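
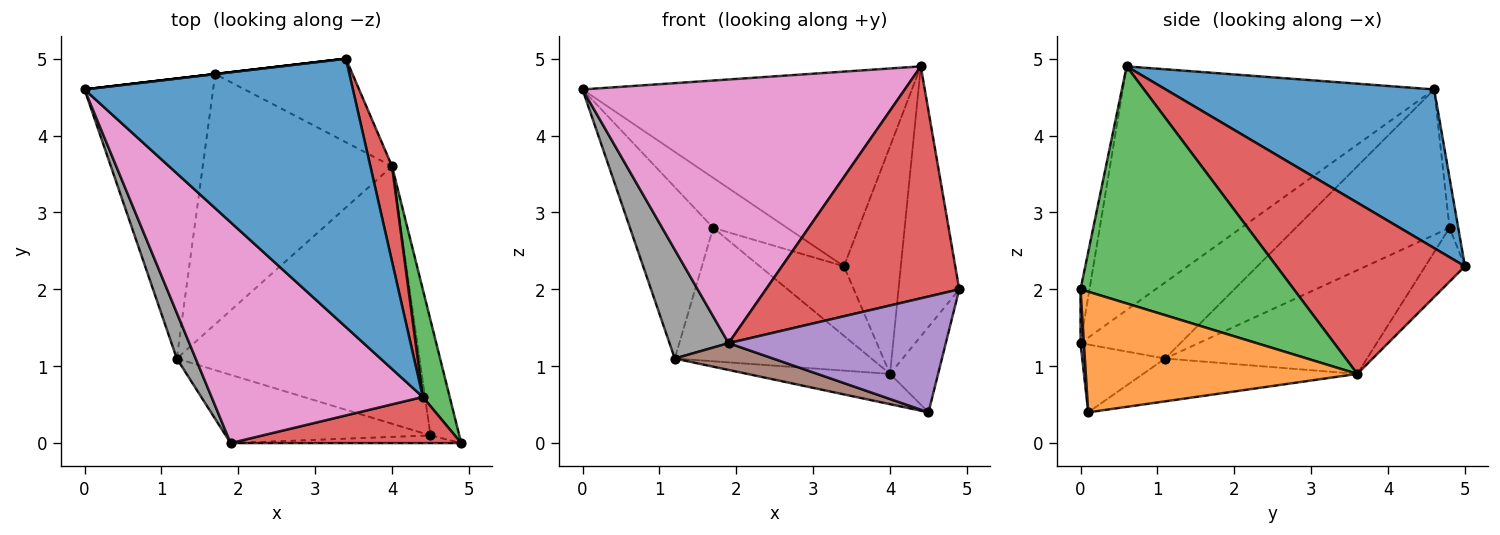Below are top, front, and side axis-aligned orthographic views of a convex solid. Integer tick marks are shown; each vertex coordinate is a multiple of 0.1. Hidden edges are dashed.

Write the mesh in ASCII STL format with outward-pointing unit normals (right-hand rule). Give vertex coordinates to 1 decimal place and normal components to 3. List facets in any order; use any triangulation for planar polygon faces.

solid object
 facet normal 0.432 0.530 0.730
  outer loop
   vertex 4.4 0.6 4.9
   vertex 3.4 5.0 2.3
   vertex 0.0 4.6 4.6
  endloop
 endfacet
 facet normal -0.117 0.993 0.000
  outer loop
   vertex 1.7 4.8 2.8
   vertex 0.0 4.6 4.6
   vertex 3.4 5.0 2.3
  endloop
 endfacet
 facet normal -0.694 0.376 -0.614
  outer loop
   vertex 1.7 4.8 2.8
   vertex 1.2 1.1 1.1
   vertex 0.0 4.6 4.6
  endloop
 endfacet
 facet normal -0.045 -0.980 0.195
  outer loop
   vertex 1.9 0.0 1.3
   vertex 4.9 0.0 2.0
   vertex 4.4 0.6 4.9
  endloop
 endfacet
 facet normal 0.015 -0.998 -0.066
  outer loop
   vertex 1.9 0.0 1.3
   vertex 4.5 0.1 0.4
   vertex 4.9 0.0 2.0
  endloop
 endfacet
 facet normal -0.295 -0.349 -0.890
  outer loop
   vertex 1.9 0.0 1.3
   vertex 1.2 1.1 1.1
   vertex 4.5 0.1 0.4
  endloop
 endfacet
 facet normal -0.595 -0.616 0.516
  outer loop
   vertex 1.9 0.0 1.3
   vertex 4.4 0.6 4.9
   vertex 0.0 4.6 4.6
  endloop
 endfacet
 facet normal -0.842 -0.498 0.209
  outer loop
   vertex 1.9 0.0 1.3
   vertex 0.0 4.6 4.6
   vertex 1.2 1.1 1.1
  endloop
 endfacet
 facet normal -0.173 0.115 -0.978
  outer loop
   vertex 4.0 3.6 0.9
   vertex 4.5 0.1 0.4
   vertex 1.2 1.1 1.1
  endloop
 endfacet
 facet normal -0.289 0.612 -0.736
  outer loop
   vertex 4.0 3.6 0.9
   vertex 1.7 4.8 2.8
   vertex 3.4 5.0 2.3
  endloop
 endfacet
 facet normal -0.435 0.424 -0.794
  outer loop
   vertex 4.0 3.6 0.9
   vertex 1.2 1.1 1.1
   vertex 1.7 4.8 2.8
  endloop
 endfacet
 facet normal 0.959 0.170 -0.229
  outer loop
   vertex 4.0 3.6 0.9
   vertex 4.9 0.0 2.0
   vertex 4.5 0.1 0.4
  endloop
 endfacet
 facet normal 0.956 0.272 0.109
  outer loop
   vertex 4.0 3.6 0.9
   vertex 4.4 0.6 4.9
   vertex 4.9 0.0 2.0
  endloop
 endfacet
 facet normal 0.950 0.287 0.120
  outer loop
   vertex 4.0 3.6 0.9
   vertex 3.4 5.0 2.3
   vertex 4.4 0.6 4.9
  endloop
 endfacet
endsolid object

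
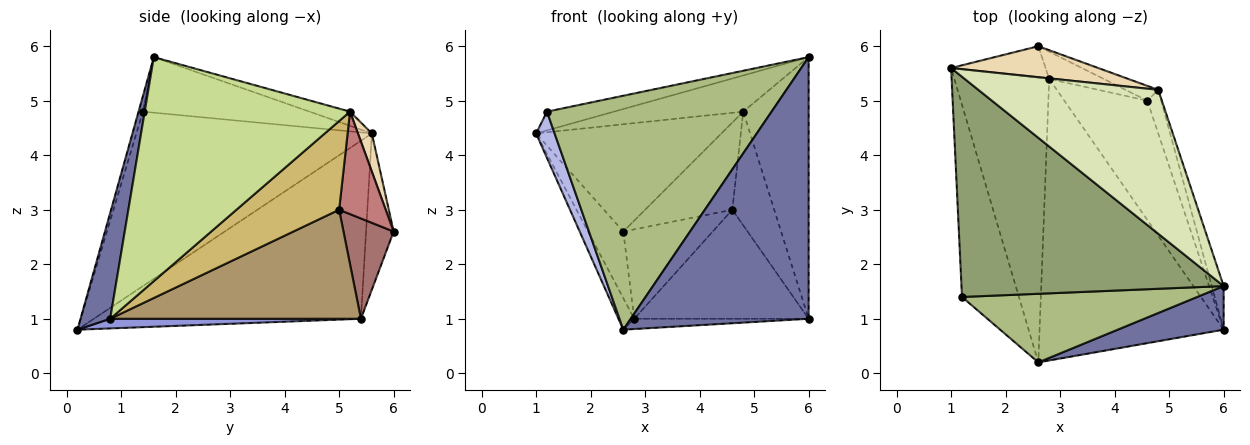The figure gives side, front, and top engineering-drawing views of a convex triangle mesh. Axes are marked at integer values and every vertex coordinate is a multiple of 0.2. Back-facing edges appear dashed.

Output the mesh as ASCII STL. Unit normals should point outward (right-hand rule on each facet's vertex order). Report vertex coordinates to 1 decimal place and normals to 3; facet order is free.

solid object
 facet normal 0.162 -0.973 0.162
  outer loop
   vertex 6.0 1.6 5.8
   vertex 2.6 0.2 0.8
   vertex 6.0 0.8 1.0
  endloop
 endfacet
 facet normal -0.881 0.052 -0.470
  outer loop
   vertex 2.8 5.4 1.0
   vertex 2.6 0.2 0.8
   vertex 1.0 5.6 4.4
  endloop
 endfacet
 facet normal 0.052 0.036 -0.998
  outer loop
   vertex 2.8 5.4 1.0
   vertex 6.0 0.8 1.0
   vertex 2.6 0.2 0.8
  endloop
 endfacet
 facet normal -0.948 -0.075 -0.309
  outer loop
   vertex 1.2 1.4 4.8
   vertex 1.0 5.6 4.4
   vertex 2.6 0.2 0.8
  endloop
 endfacet
 facet normal -0.207 0.083 0.975
  outer loop
   vertex 1.2 1.4 4.8
   vertex 6.0 1.6 5.8
   vertex 1.0 5.6 4.4
  endloop
 endfacet
 facet normal -0.019 -0.959 0.281
  outer loop
   vertex 1.2 1.4 4.8
   vertex 2.6 0.2 0.8
   vertex 6.0 1.6 5.8
  endloop
 endfacet
 facet normal 0.952 0.303 -0.051
  outer loop
   vertex 4.8 5.2 4.8
   vertex 6.0 1.6 5.8
   vertex 6.0 0.8 1.0
  endloop
 endfacet
 facet normal -0.076 0.243 0.967
  outer loop
   vertex 4.8 5.2 4.8
   vertex 1.0 5.6 4.4
   vertex 6.0 1.6 5.8
  endloop
 endfacet
 facet normal 0.696 0.484 -0.530
  outer loop
   vertex 4.6 5.0 3.0
   vertex 6.0 0.8 1.0
   vertex 2.8 5.4 1.0
  endloop
 endfacet
 facet normal 0.916 0.374 -0.143
  outer loop
   vertex 4.6 5.0 3.0
   vertex 4.8 5.2 4.8
   vertex 6.0 0.8 1.0
  endloop
 endfacet
 facet normal -0.577 0.738 -0.349
  outer loop
   vertex 2.6 6.0 2.6
   vertex 2.8 5.4 1.0
   vertex 1.0 5.6 4.4
  endloop
 endfacet
 facet normal 0.072 0.958 0.277
  outer loop
   vertex 2.6 6.0 2.6
   vertex 1.0 5.6 4.4
   vertex 4.8 5.2 4.8
  endloop
 endfacet
 facet normal 0.473 0.843 -0.257
  outer loop
   vertex 2.6 6.0 2.6
   vertex 4.6 5.0 3.0
   vertex 2.8 5.4 1.0
  endloop
 endfacet
 facet normal 0.466 0.872 -0.149
  outer loop
   vertex 2.6 6.0 2.6
   vertex 4.8 5.2 4.8
   vertex 4.6 5.0 3.0
  endloop
 endfacet
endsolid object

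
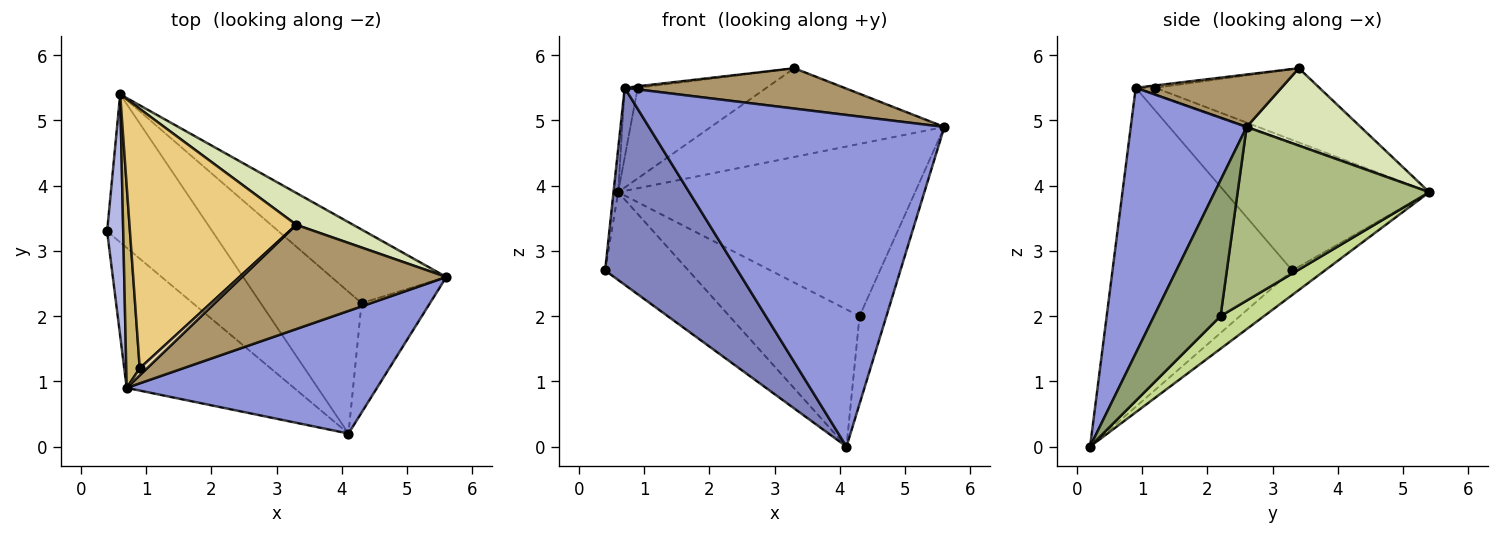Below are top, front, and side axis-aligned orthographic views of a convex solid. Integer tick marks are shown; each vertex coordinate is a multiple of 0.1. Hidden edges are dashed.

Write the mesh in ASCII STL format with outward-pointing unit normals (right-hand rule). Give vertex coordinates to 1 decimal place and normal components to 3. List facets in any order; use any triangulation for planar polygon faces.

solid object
 facet normal -0.196 0.501 -0.843
  outer loop
   vertex 0.6 5.4 3.9
   vertex 4.1 0.2 0.0
   vertex 0.4 3.3 2.7
  endloop
 endfacet
 facet normal -0.742 -0.546 -0.389
  outer loop
   vertex 0.7 0.9 5.5
   vertex 0.4 3.3 2.7
   vertex 4.1 0.2 0.0
  endloop
 endfacet
 facet normal 0.345 -0.880 0.325
  outer loop
   vertex 0.7 0.9 5.5
   vertex 4.1 0.2 0.0
   vertex 5.6 2.6 4.9
  endloop
 endfacet
 facet normal -0.992 0.023 0.126
  outer loop
   vertex 0.7 0.9 5.5
   vertex 0.6 5.4 3.9
   vertex 0.4 3.3 2.7
  endloop
 endfacet
 facet normal 0.840 0.339 -0.423
  outer loop
   vertex 4.3 2.2 2.0
   vertex 5.6 2.6 4.9
   vertex 4.1 0.2 0.0
  endloop
 endfacet
 facet normal 0.510 0.791 -0.338
  outer loop
   vertex 4.3 2.2 2.0
   vertex 0.6 5.4 3.9
   vertex 5.6 2.6 4.9
  endloop
 endfacet
 facet normal 0.226 0.677 -0.700
  outer loop
   vertex 4.3 2.2 2.0
   vertex 4.1 0.2 0.0
   vertex 0.6 5.4 3.9
  endloop
 endfacet
 facet normal 0.418 0.855 0.307
  outer loop
   vertex 3.3 3.4 5.8
   vertex 5.6 2.6 4.9
   vertex 0.6 5.4 3.9
  endloop
 endfacet
 facet normal 0.233 -0.351 0.907
  outer loop
   vertex 3.3 3.4 5.8
   vertex 0.7 0.9 5.5
   vertex 5.6 2.6 4.9
  endloop
 endfacet
 facet normal -0.439 0.292 0.850
  outer loop
   vertex 0.9 1.2 5.5
   vertex 0.6 5.4 3.9
   vertex 0.7 0.9 5.5
  endloop
 endfacet
 facet normal -0.387 0.304 0.870
  outer loop
   vertex 0.9 1.2 5.5
   vertex 3.3 3.4 5.8
   vertex 0.6 5.4 3.9
  endloop
 endfacet
 facet normal -0.300 0.200 0.933
  outer loop
   vertex 0.9 1.2 5.5
   vertex 0.7 0.9 5.5
   vertex 3.3 3.4 5.8
  endloop
 endfacet
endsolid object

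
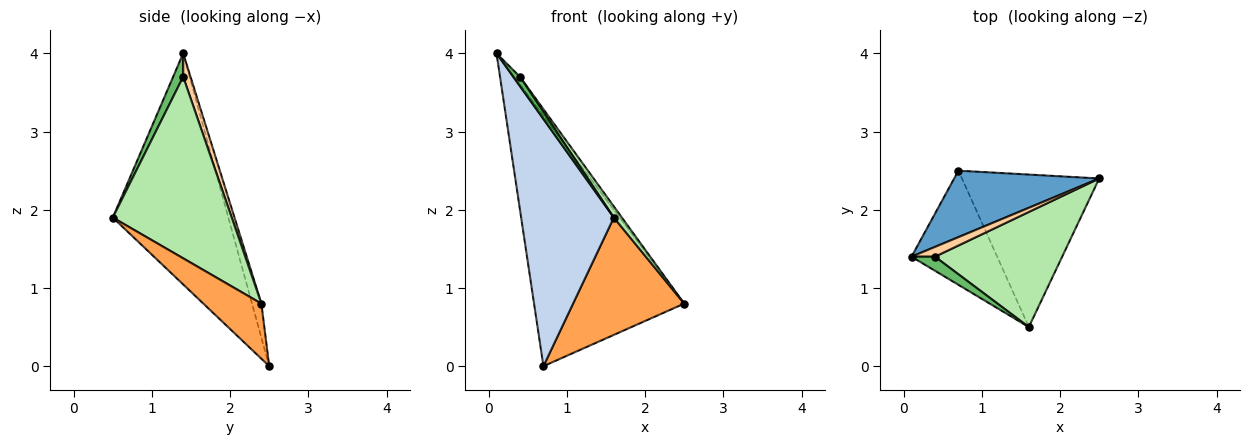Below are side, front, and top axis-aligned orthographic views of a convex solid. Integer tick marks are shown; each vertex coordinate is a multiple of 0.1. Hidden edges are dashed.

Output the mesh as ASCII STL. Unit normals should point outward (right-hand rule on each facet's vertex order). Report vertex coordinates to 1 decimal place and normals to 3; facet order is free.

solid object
 facet normal -0.060 0.965 0.256
  outer loop
   vertex 0.7 2.5 0.0
   vertex 0.1 1.4 4.0
   vertex 2.5 2.4 0.8
  endloop
 endfacet
 facet normal -0.749 -0.601 -0.278
  outer loop
   vertex 0.7 2.5 0.0
   vertex 1.6 0.5 1.9
   vertex 0.1 1.4 4.0
  endloop
 endfacet
 facet normal 0.303 -0.581 -0.755
  outer loop
   vertex 0.7 2.5 0.0
   vertex 2.5 2.4 0.8
   vertex 1.6 0.5 1.9
  endloop
 endfacet
 facet normal 0.615 0.492 0.615
  outer loop
   vertex 0.4 1.4 3.7
   vertex 2.5 2.4 0.8
   vertex 0.1 1.4 4.0
  endloop
 endfacet
 facet normal 0.640 -0.426 0.640
  outer loop
   vertex 0.4 1.4 3.7
   vertex 0.1 1.4 4.0
   vertex 1.6 0.5 1.9
  endloop
 endfacet
 facet normal 0.818 -0.056 0.573
  outer loop
   vertex 0.4 1.4 3.7
   vertex 1.6 0.5 1.9
   vertex 2.5 2.4 0.8
  endloop
 endfacet
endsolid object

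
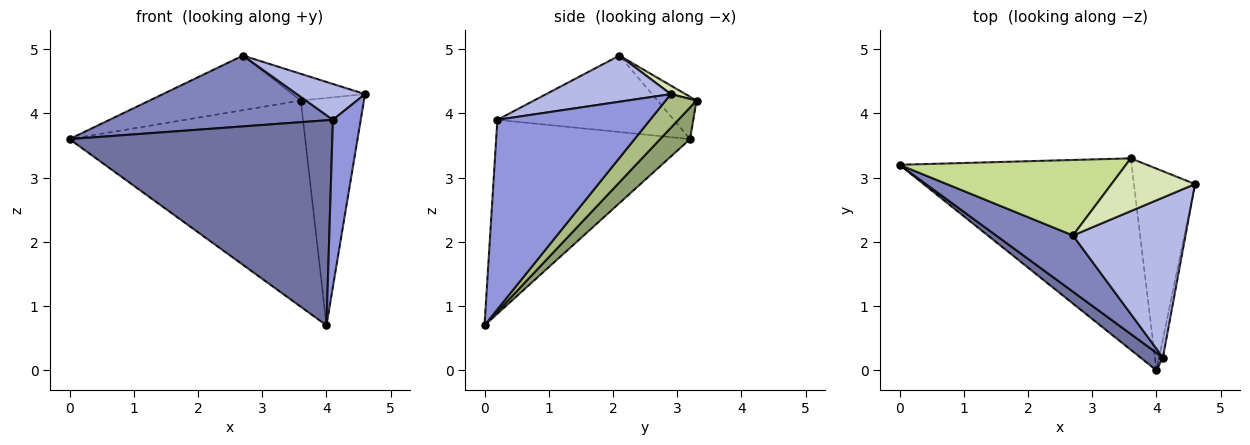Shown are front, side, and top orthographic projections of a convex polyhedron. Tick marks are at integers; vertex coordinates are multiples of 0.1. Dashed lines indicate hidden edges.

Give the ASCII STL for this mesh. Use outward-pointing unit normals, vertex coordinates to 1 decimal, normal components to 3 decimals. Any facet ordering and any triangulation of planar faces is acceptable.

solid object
 facet normal -0.592 -0.803 0.069
  outer loop
   vertex 4.1 0.2 3.9
   vertex 0.0 3.2 3.6
   vertex 4.0 0.0 0.7
  endloop
 endfacet
 facet normal -0.526 -0.666 0.529
  outer loop
   vertex 4.1 0.2 3.9
   vertex 2.7 2.1 4.9
   vertex 0.0 3.2 3.6
  endloop
 endfacet
 facet normal 0.984 -0.179 -0.020
  outer loop
   vertex 4.1 0.2 3.9
   vertex 4.0 0.0 0.7
   vertex 4.6 2.9 4.3
  endloop
 endfacet
 facet normal 0.372 -0.203 0.906
  outer loop
   vertex 4.1 0.2 3.9
   vertex 4.6 2.9 4.3
   vertex 2.7 2.1 4.9
  endloop
 endfacet
 facet normal 0.093 0.730 -0.677
  outer loop
   vertex 3.6 3.3 4.2
   vertex 4.0 0.0 0.7
   vertex 0.0 3.2 3.6
  endloop
 endfacet
 facet normal 0.343 0.703 -0.623
  outer loop
   vertex 3.6 3.3 4.2
   vertex 4.6 2.9 4.3
   vertex 4.0 0.0 0.7
  endloop
 endfacet
 facet normal -0.150 0.580 0.801
  outer loop
   vertex 3.6 3.3 4.2
   vertex 0.0 3.2 3.6
   vertex 2.7 2.1 4.9
  endloop
 endfacet
 facet normal 0.091 0.450 0.888
  outer loop
   vertex 3.6 3.3 4.2
   vertex 2.7 2.1 4.9
   vertex 4.6 2.9 4.3
  endloop
 endfacet
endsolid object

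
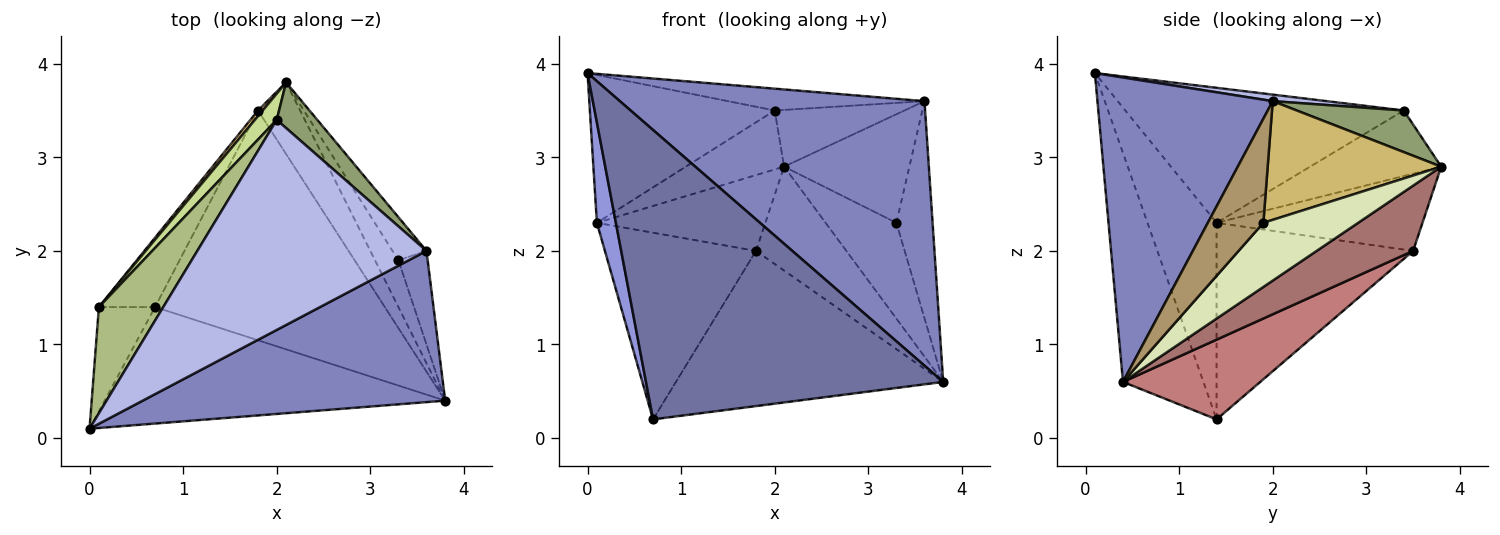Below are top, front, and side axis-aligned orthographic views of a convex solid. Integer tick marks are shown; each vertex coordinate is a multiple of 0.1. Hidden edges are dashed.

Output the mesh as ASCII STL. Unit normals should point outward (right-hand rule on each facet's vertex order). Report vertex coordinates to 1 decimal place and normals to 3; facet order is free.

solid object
 facet normal -0.244 -0.900 -0.362
  outer loop
   vertex 0.7 1.4 0.2
   vertex 3.8 0.4 0.6
   vertex 0.0 0.1 3.9
  endloop
 endfacet
 facet normal 0.447 -0.777 0.444
  outer loop
   vertex 3.6 2.0 3.6
   vertex 0.0 0.1 3.9
   vertex 3.8 0.4 0.6
  endloop
 endfacet
 facet normal -0.930 -0.255 -0.266
  outer loop
   vertex 0.1 1.4 2.3
   vertex 0.7 1.4 0.2
   vertex 0.0 0.1 3.9
  endloop
 endfacet
 facet normal 0.028 0.103 0.994
  outer loop
   vertex 2.0 3.4 3.5
   vertex 0.0 0.1 3.9
   vertex 3.6 2.0 3.6
  endloop
 endfacet
 facet normal 0.541 0.656 0.527
  outer loop
   vertex 2.0 3.4 3.5
   vertex 3.6 2.0 3.6
   vertex 2.1 3.8 2.9
  endloop
 endfacet
 facet normal -0.774 0.514 0.369
  outer loop
   vertex 2.0 3.4 3.5
   vertex 0.1 1.4 2.3
   vertex 0.0 0.1 3.9
  endloop
 endfacet
 facet normal -0.773 0.580 0.258
  outer loop
   vertex 2.0 3.4 3.5
   vertex 2.1 3.8 2.9
   vertex 0.1 1.4 2.3
  endloop
 endfacet
 facet normal 0.769 0.574 -0.281
  outer loop
   vertex 3.3 1.9 2.3
   vertex 3.8 0.4 0.6
   vertex 2.1 3.8 2.9
  endloop
 endfacet
 facet normal 0.816 0.531 -0.229
  outer loop
   vertex 3.3 1.9 2.3
   vertex 3.6 2.0 3.6
   vertex 3.8 0.4 0.6
  endloop
 endfacet
 facet normal 0.790 0.570 -0.226
  outer loop
   vertex 3.3 1.9 2.3
   vertex 2.1 3.8 2.9
   vertex 3.6 2.0 3.6
  endloop
 endfacet
 facet normal -0.773 0.633 0.047
  outer loop
   vertex 1.8 3.5 2.0
   vertex 0.1 1.4 2.3
   vertex 2.1 3.8 2.9
  endloop
 endfacet
 facet normal -0.773 0.594 -0.221
  outer loop
   vertex 1.8 3.5 2.0
   vertex 0.7 1.4 0.2
   vertex 0.1 1.4 2.3
  endloop
 endfacet
 facet normal 0.660 0.618 -0.426
  outer loop
   vertex 1.8 3.5 2.0
   vertex 2.1 3.8 2.9
   vertex 3.8 0.4 0.6
  endloop
 endfacet
 facet normal 0.276 0.538 -0.796
  outer loop
   vertex 1.8 3.5 2.0
   vertex 3.8 0.4 0.6
   vertex 0.7 1.4 0.2
  endloop
 endfacet
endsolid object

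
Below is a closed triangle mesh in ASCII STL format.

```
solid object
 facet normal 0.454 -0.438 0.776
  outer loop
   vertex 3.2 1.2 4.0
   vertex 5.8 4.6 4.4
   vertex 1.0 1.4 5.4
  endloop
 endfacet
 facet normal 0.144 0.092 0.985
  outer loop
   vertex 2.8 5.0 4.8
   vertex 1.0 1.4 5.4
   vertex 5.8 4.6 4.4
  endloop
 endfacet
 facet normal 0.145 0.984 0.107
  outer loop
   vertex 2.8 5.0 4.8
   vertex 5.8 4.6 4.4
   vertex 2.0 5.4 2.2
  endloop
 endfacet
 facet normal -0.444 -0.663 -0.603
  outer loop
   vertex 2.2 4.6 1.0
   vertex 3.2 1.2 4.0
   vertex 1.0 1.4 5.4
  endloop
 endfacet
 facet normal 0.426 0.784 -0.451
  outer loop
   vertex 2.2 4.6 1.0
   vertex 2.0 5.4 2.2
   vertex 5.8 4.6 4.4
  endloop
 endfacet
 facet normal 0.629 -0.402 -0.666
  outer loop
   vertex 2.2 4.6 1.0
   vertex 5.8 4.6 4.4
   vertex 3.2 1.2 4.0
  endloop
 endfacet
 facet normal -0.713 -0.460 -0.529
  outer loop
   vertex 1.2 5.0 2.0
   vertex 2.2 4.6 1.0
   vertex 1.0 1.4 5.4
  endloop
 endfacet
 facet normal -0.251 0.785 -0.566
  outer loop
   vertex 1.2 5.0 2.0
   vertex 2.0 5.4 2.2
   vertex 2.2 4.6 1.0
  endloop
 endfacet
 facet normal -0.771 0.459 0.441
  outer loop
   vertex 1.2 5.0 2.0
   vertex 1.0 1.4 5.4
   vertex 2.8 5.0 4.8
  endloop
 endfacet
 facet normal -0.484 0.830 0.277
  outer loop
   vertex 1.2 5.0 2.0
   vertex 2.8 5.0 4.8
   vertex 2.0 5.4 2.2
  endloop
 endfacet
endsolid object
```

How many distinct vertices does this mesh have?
7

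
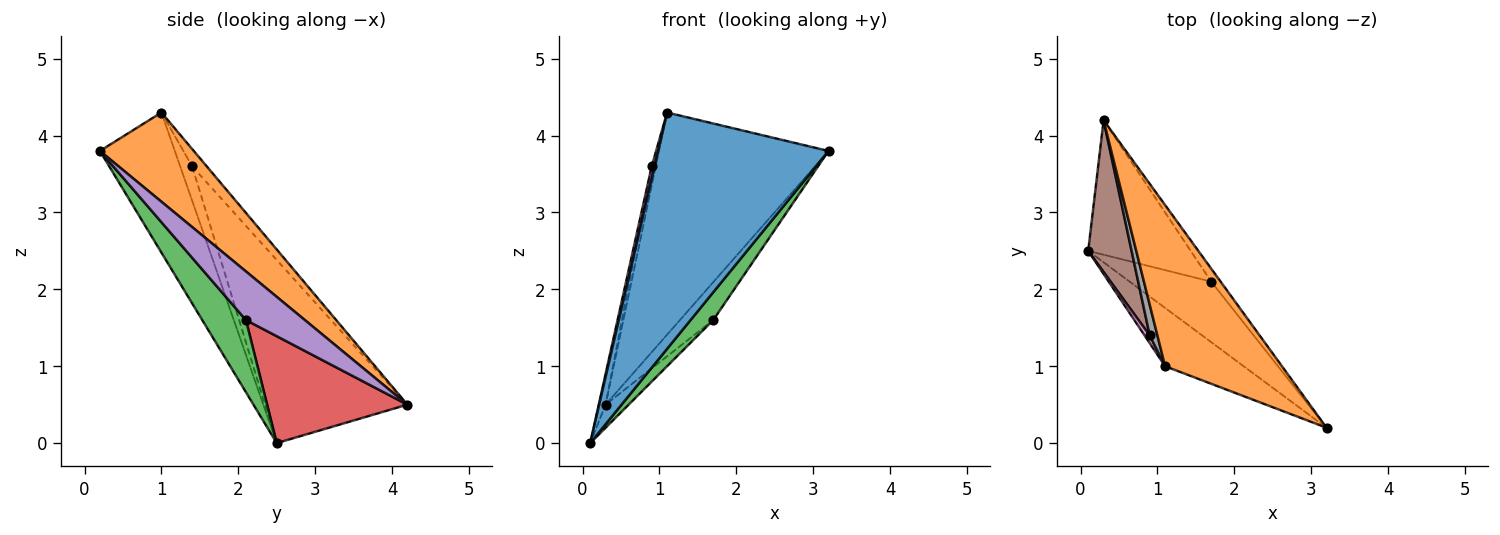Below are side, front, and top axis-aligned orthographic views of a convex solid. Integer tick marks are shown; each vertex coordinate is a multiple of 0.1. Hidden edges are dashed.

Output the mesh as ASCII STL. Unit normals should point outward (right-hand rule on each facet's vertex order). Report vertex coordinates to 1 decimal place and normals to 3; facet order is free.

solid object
 facet normal -0.393 -0.893 -0.220
  outer loop
   vertex 1.1 1.0 4.3
   vertex 0.1 2.5 0.0
   vertex 3.2 0.2 3.8
  endloop
 endfacet
 facet normal 0.409 0.739 0.536
  outer loop
   vertex 1.1 1.0 4.3
   vertex 3.2 0.2 3.8
   vertex 0.3 4.2 0.5
  endloop
 endfacet
 facet normal 0.627 -0.325 -0.708
  outer loop
   vertex 1.7 2.1 1.6
   vertex 3.2 0.2 3.8
   vertex 0.1 2.5 0.0
  endloop
 endfacet
 facet normal 0.717 0.118 -0.687
  outer loop
   vertex 1.7 2.1 1.6
   vertex 0.1 2.5 0.0
   vertex 0.3 4.2 0.5
  endloop
 endfacet
 facet normal 0.858 0.485 -0.166
  outer loop
   vertex 1.7 2.1 1.6
   vertex 0.3 4.2 0.5
   vertex 3.2 0.2 3.8
  endloop
 endfacet
 facet normal -0.972 0.047 0.230
  outer loop
   vertex 0.9 1.4 3.6
   vertex 0.3 4.2 0.5
   vertex 0.1 2.5 0.0
  endloop
 endfacet
 facet normal -0.963 -0.230 0.144
  outer loop
   vertex 0.9 1.4 3.6
   vertex 0.1 2.5 0.0
   vertex 1.1 1.0 4.3
  endloop
 endfacet
 facet normal -0.886 0.246 0.394
  outer loop
   vertex 0.9 1.4 3.6
   vertex 1.1 1.0 4.3
   vertex 0.3 4.2 0.5
  endloop
 endfacet
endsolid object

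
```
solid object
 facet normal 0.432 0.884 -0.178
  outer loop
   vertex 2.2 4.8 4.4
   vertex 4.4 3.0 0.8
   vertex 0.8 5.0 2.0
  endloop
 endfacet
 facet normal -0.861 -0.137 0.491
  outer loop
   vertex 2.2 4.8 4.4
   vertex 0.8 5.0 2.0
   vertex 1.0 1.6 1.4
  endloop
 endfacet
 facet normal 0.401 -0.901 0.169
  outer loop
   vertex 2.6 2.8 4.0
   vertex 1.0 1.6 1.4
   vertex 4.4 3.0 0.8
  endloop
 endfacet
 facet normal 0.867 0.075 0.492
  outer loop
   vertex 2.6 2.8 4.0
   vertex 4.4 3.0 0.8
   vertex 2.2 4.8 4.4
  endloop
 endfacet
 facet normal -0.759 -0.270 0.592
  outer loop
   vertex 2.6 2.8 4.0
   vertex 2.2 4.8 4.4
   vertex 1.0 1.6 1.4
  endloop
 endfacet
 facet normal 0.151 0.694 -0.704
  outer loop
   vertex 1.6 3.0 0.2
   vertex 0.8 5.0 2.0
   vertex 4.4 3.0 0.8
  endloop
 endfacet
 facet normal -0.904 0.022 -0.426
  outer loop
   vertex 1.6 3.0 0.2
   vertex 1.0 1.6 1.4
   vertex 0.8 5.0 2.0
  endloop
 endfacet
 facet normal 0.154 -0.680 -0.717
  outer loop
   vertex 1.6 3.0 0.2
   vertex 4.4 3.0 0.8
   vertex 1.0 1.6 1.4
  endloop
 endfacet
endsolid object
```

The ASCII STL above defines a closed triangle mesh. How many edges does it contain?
12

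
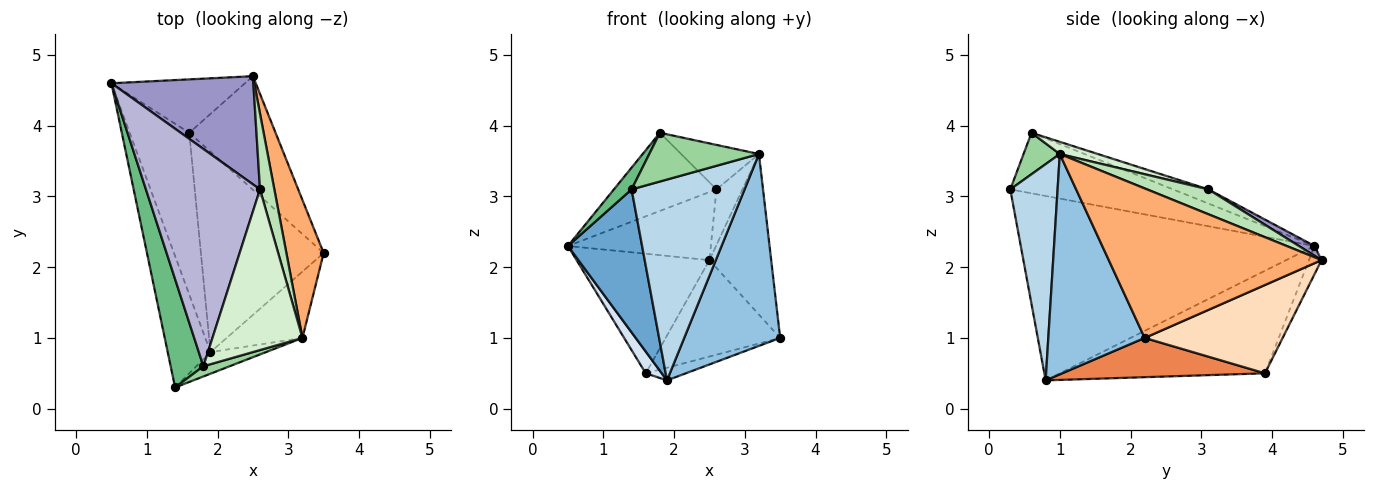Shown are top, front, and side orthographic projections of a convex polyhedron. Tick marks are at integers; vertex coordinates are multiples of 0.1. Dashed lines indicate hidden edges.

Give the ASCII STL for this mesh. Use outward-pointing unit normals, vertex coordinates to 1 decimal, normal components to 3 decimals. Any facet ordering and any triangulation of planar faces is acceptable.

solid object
 facet normal -0.946 -0.239 -0.219
  outer loop
   vertex 1.9 0.8 0.4
   vertex 1.4 0.3 3.1
   vertex 0.5 4.6 2.3
  endloop
 endfacet
 facet normal 0.689 -0.685 -0.237
  outer loop
   vertex 3.2 1.0 3.6
   vertex 1.9 0.8 0.4
   vertex 3.5 2.2 1.0
  endloop
 endfacet
 facet normal 0.384 -0.918 -0.099
  outer loop
   vertex 3.2 1.0 3.6
   vertex 1.4 0.3 3.1
   vertex 1.9 0.8 0.4
  endloop
 endfacet
 facet normal -0.863 -0.067 -0.501
  outer loop
   vertex 1.6 3.9 0.5
   vertex 1.9 0.8 0.4
   vertex 0.5 4.6 2.3
  endloop
 endfacet
 facet normal 0.304 0.060 -0.951
  outer loop
   vertex 1.6 3.9 0.5
   vertex 3.5 2.2 1.0
   vertex 1.9 0.8 0.4
  endloop
 endfacet
 facet normal 0.934 0.271 0.233
  outer loop
   vertex 2.5 4.7 2.1
   vertex 3.2 1.0 3.6
   vertex 3.5 2.2 1.0
  endloop
 endfacet
 facet normal -0.086 0.910 -0.406
  outer loop
   vertex 2.5 4.7 2.1
   vertex 1.6 3.9 0.5
   vertex 0.5 4.6 2.3
  endloop
 endfacet
 facet normal 0.615 0.510 -0.601
  outer loop
   vertex 2.5 4.7 2.1
   vertex 3.5 2.2 1.0
   vertex 1.6 3.9 0.5
  endloop
 endfacet
 facet normal -0.876 -0.095 0.474
  outer loop
   vertex 1.8 0.6 3.9
   vertex 0.5 4.6 2.3
   vertex 1.4 0.3 3.1
  endloop
 endfacet
 facet normal 0.308 -0.931 0.195
  outer loop
   vertex 1.8 0.6 3.9
   vertex 1.4 0.3 3.1
   vertex 3.2 1.0 3.6
  endloop
 endfacet
 facet normal 0.813 0.344 0.469
  outer loop
   vertex 2.6 3.1 3.1
   vertex 3.2 1.0 3.6
   vertex 2.5 4.7 2.1
  endloop
 endfacet
 facet normal 0.129 0.264 0.956
  outer loop
   vertex 2.6 3.1 3.1
   vertex 1.8 0.6 3.9
   vertex 3.2 1.0 3.6
  endloop
 endfacet
 facet normal 0.058 0.532 0.845
  outer loop
   vertex 2.6 3.1 3.1
   vertex 2.5 4.7 2.1
   vertex 0.5 4.6 2.3
  endloop
 endfacet
 facet normal -0.116 0.336 0.935
  outer loop
   vertex 2.6 3.1 3.1
   vertex 0.5 4.6 2.3
   vertex 1.8 0.6 3.9
  endloop
 endfacet
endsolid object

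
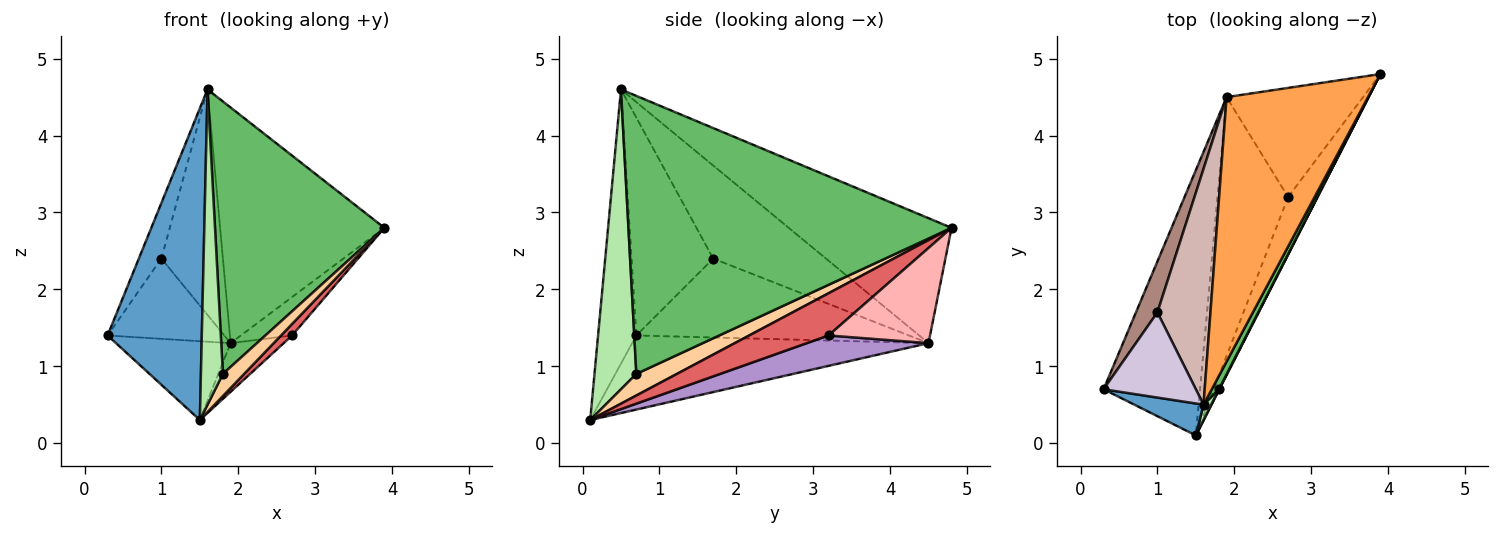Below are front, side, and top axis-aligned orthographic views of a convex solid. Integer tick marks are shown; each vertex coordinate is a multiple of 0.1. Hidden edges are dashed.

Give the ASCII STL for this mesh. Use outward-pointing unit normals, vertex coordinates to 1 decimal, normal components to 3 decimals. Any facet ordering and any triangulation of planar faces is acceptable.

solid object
 facet normal -0.375 -0.922 0.095
  outer loop
   vertex 1.6 0.5 4.6
   vertex 0.3 0.7 1.4
   vertex 1.5 0.1 0.3
  endloop
 endfacet
 facet normal -0.593 0.229 -0.772
  outer loop
   vertex 1.9 4.5 1.3
   vertex 1.5 0.1 0.3
   vertex 0.3 0.7 1.4
  endloop
 endfacet
 facet normal -0.551 0.555 0.623
  outer loop
   vertex 1.9 4.5 1.3
   vertex 1.6 0.5 4.6
   vertex 3.9 4.8 2.8
  endloop
 endfacet
 facet normal 0.886 -0.463 0.020
  outer loop
   vertex 1.8 0.7 0.9
   vertex 1.5 0.1 0.3
   vertex 3.9 4.8 2.8
  endloop
 endfacet
 facet normal 0.885 -0.464 0.023
  outer loop
   vertex 1.8 0.7 0.9
   vertex 3.9 4.8 2.8
   vertex 1.6 0.5 4.6
  endloop
 endfacet
 facet normal 0.885 -0.465 0.023
  outer loop
   vertex 1.8 0.7 0.9
   vertex 1.6 0.5 4.6
   vertex 1.5 0.1 0.3
  endloop
 endfacet
 facet normal 0.815 -0.114 -0.568
  outer loop
   vertex 2.7 3.2 1.4
   vertex 3.9 4.8 2.8
   vertex 1.5 0.1 0.3
  endloop
 endfacet
 facet normal 0.549 0.277 -0.788
  outer loop
   vertex 2.7 3.2 1.4
   vertex 1.9 4.5 1.3
   vertex 3.9 4.8 2.8
  endloop
 endfacet
 facet normal 0.390 0.170 -0.905
  outer loop
   vertex 2.7 3.2 1.4
   vertex 1.5 0.1 0.3
   vertex 1.9 4.5 1.3
  endloop
 endfacet
 facet normal -0.892 0.247 0.378
  outer loop
   vertex 1.0 1.7 2.4
   vertex 0.3 0.7 1.4
   vertex 1.6 0.5 4.6
  endloop
 endfacet
 facet normal -0.892 0.382 0.242
  outer loop
   vertex 1.0 1.7 2.4
   vertex 1.9 4.5 1.3
   vertex 0.3 0.7 1.4
  endloop
 endfacet
 facet normal -0.785 0.428 0.448
  outer loop
   vertex 1.0 1.7 2.4
   vertex 1.6 0.5 4.6
   vertex 1.9 4.5 1.3
  endloop
 endfacet
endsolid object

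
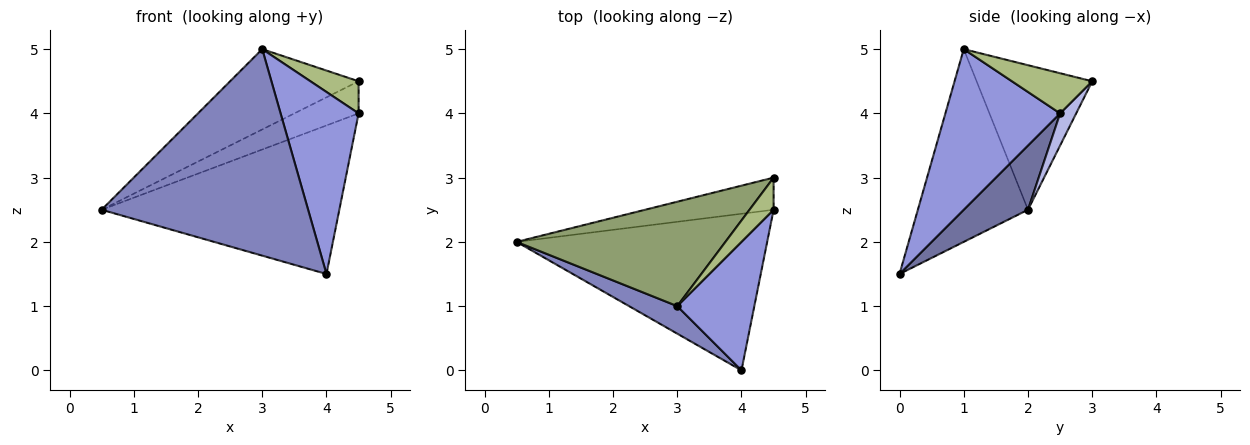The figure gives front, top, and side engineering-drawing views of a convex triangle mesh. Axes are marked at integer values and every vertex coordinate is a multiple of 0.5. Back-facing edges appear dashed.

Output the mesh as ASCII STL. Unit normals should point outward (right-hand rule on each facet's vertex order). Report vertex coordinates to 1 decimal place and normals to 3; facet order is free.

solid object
 facet normal 0.183 0.677 -0.713
  outer loop
   vertex 4.0 0.0 1.5
   vertex 0.5 2.0 2.5
   vertex 4.5 2.5 4.0
  endloop
 endfacet
 facet normal -0.467 -0.876 0.117
  outer loop
   vertex 3.0 1.0 5.0
   vertex 0.5 2.0 2.5
   vertex 4.0 0.0 1.5
  endloop
 endfacet
 facet normal 0.769 -0.523 0.369
  outer loop
   vertex 3.0 1.0 5.0
   vertex 4.0 0.0 1.5
   vertex 4.5 2.5 4.0
  endloop
 endfacet
 facet normal 0.174 0.696 -0.696
  outer loop
   vertex 4.5 3.0 4.5
   vertex 4.5 2.5 4.0
   vertex 0.5 2.0 2.5
  endloop
 endfacet
 facet normal -0.481 0.535 0.695
  outer loop
   vertex 4.5 3.0 4.5
   vertex 0.5 2.0 2.5
   vertex 3.0 1.0 5.0
  endloop
 endfacet
 facet normal 0.762 -0.457 0.457
  outer loop
   vertex 4.5 3.0 4.5
   vertex 3.0 1.0 5.0
   vertex 4.5 2.5 4.0
  endloop
 endfacet
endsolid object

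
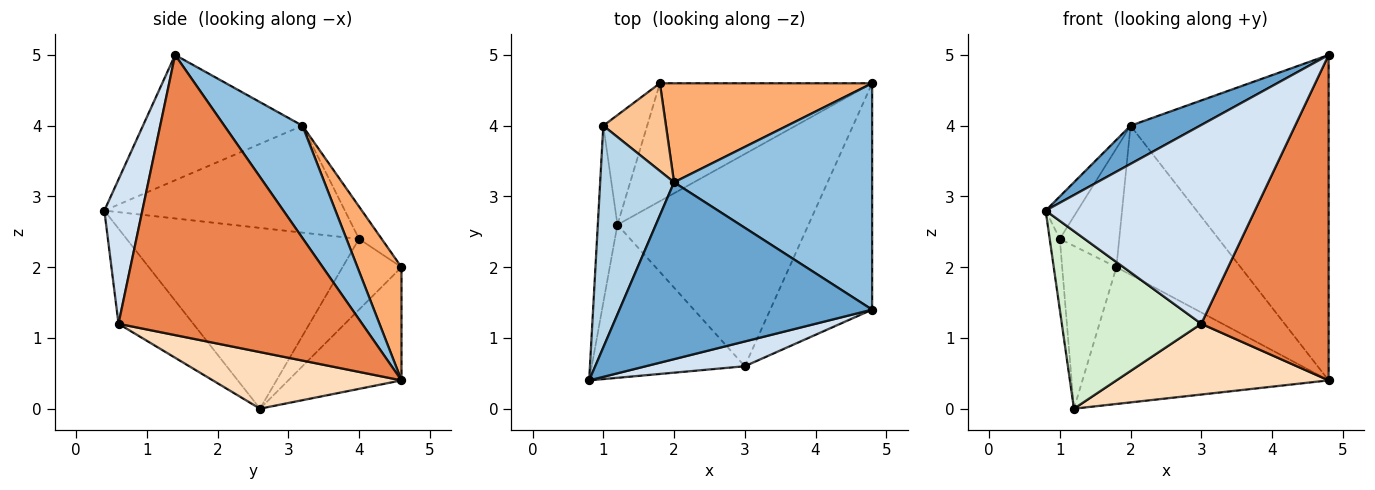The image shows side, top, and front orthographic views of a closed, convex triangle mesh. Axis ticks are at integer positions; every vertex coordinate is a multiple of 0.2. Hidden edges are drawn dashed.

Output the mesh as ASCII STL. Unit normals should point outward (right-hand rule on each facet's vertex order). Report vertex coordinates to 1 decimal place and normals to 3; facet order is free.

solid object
 facet normal -0.436 -0.190 0.880
  outer loop
   vertex 2.0 3.2 4.0
   vertex 0.8 0.4 2.8
   vertex 4.8 1.4 5.0
  endloop
 endfacet
 facet normal 0.308 0.781 0.543
  outer loop
   vertex 2.0 3.2 4.0
   vertex 4.8 1.4 5.0
   vertex 4.8 4.6 0.4
  endloop
 endfacet
 facet normal -0.818 0.108 0.565
  outer loop
   vertex 1.0 4.0 2.4
   vertex 0.8 0.4 2.8
   vertex 2.0 3.2 4.0
  endloop
 endfacet
 facet normal 0.177 -0.977 0.122
  outer loop
   vertex 3.0 0.6 1.2
   vertex 4.8 1.4 5.0
   vertex 0.8 0.4 2.8
  endloop
 endfacet
 facet normal 0.844 -0.441 -0.307
  outer loop
   vertex 3.0 0.6 1.2
   vertex 4.8 4.6 0.4
   vertex 4.8 1.4 5.0
  endloop
 endfacet
 facet normal 0.283 0.799 0.531
  outer loop
   vertex 1.8 4.6 2.0
   vertex 2.0 3.2 4.0
   vertex 4.8 4.6 0.4
  endloop
 endfacet
 facet normal -0.293 0.769 0.568
  outer loop
   vertex 1.8 4.6 2.0
   vertex 1.0 4.0 2.4
   vertex 2.0 3.2 4.0
  endloop
 endfacet
 facet normal 0.271 -0.304 -0.913
  outer loop
   vertex 1.2 2.6 0.0
   vertex 4.8 4.6 0.4
   vertex 3.0 0.6 1.2
  endloop
 endfacet
 facet normal -0.329 0.715 -0.617
  outer loop
   vertex 1.2 2.6 0.0
   vertex 1.8 4.6 2.0
   vertex 4.8 4.6 0.4
  endloop
 endfacet
 facet normal -0.670 0.616 -0.415
  outer loop
   vertex 1.2 2.6 0.0
   vertex 1.0 4.0 2.4
   vertex 1.8 4.6 2.0
  endloop
 endfacet
 facet normal -0.993 0.043 -0.108
  outer loop
   vertex 1.2 2.6 0.0
   vertex 0.8 0.4 2.8
   vertex 1.0 4.0 2.4
  endloop
 endfacet
 facet normal -0.376 -0.702 -0.605
  outer loop
   vertex 1.2 2.6 0.0
   vertex 3.0 0.6 1.2
   vertex 0.8 0.4 2.8
  endloop
 endfacet
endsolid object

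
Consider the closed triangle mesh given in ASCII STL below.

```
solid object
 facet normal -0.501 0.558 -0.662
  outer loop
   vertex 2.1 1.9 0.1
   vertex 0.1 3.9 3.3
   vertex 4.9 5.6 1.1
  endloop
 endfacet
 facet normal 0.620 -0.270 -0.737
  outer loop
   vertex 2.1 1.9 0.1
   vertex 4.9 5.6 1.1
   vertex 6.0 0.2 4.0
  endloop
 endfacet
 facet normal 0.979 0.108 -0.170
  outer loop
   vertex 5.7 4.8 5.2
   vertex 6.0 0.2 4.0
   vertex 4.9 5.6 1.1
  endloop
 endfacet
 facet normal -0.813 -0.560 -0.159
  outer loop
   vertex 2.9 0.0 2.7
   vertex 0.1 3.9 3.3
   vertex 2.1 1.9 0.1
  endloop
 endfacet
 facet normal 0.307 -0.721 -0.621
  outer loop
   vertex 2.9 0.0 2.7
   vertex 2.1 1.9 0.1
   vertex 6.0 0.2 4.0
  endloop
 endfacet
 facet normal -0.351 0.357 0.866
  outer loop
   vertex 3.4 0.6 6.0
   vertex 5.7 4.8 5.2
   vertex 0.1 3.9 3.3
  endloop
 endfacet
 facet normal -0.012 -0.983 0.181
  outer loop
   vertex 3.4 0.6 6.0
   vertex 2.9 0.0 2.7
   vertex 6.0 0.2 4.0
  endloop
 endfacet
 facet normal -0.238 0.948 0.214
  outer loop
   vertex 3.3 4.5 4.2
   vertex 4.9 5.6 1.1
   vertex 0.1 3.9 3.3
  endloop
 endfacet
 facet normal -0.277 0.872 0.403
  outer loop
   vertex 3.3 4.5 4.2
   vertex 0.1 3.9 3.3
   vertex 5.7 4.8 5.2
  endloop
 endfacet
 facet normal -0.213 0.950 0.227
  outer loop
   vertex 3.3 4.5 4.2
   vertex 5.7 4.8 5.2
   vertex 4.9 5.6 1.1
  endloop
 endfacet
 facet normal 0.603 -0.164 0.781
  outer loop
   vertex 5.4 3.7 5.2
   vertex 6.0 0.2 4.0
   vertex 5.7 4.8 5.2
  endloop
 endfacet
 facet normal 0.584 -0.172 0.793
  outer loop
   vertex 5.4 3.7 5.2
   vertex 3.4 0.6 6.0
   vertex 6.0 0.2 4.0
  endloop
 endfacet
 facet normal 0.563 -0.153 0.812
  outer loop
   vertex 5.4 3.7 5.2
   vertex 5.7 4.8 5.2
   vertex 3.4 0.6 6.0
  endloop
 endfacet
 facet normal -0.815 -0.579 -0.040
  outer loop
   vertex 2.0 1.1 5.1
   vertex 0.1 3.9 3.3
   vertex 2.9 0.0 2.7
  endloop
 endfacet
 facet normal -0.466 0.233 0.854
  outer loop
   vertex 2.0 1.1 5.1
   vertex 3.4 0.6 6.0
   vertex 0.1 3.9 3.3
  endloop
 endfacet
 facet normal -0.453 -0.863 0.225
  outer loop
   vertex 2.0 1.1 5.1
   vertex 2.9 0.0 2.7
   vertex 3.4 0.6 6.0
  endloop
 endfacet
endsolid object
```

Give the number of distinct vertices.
10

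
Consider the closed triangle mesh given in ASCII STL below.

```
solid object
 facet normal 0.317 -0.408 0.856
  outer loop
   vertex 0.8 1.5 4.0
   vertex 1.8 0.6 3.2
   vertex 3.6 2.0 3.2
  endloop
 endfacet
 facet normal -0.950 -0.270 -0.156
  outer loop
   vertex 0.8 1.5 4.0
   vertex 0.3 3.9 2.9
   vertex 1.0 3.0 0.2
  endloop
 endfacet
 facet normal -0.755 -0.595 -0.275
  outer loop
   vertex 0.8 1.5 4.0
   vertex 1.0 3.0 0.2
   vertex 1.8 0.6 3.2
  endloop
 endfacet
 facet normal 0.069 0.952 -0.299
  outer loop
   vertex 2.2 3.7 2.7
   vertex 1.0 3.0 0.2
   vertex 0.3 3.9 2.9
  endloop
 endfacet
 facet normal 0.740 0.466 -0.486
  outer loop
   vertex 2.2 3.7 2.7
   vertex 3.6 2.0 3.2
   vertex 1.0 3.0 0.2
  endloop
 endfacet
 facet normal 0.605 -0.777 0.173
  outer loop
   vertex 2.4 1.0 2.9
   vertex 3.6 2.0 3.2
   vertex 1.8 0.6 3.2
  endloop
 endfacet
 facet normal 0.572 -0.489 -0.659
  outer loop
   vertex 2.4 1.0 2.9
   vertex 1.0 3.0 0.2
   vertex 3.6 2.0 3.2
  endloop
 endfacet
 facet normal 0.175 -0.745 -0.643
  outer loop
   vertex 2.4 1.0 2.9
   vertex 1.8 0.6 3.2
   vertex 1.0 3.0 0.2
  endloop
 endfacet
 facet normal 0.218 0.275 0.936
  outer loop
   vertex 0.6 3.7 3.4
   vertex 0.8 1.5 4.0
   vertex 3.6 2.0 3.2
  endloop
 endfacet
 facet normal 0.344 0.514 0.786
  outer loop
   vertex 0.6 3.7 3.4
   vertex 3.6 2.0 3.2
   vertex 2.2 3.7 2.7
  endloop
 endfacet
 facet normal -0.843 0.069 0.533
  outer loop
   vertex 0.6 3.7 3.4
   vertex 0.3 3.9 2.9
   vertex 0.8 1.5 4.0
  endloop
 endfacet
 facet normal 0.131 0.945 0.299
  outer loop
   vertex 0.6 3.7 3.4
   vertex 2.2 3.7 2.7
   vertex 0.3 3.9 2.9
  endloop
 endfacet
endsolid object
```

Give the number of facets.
12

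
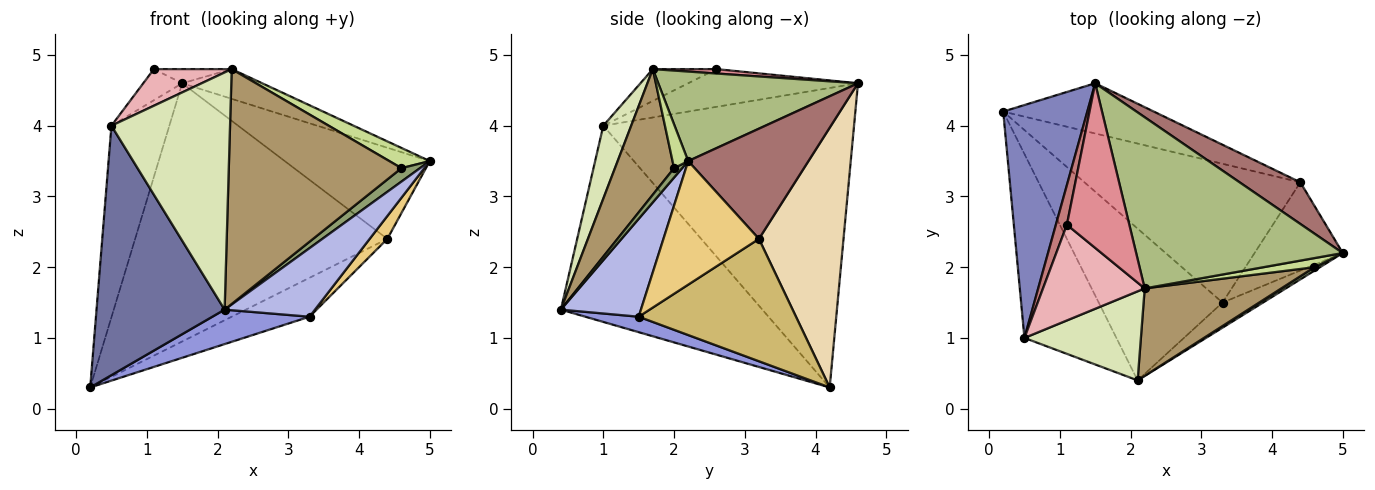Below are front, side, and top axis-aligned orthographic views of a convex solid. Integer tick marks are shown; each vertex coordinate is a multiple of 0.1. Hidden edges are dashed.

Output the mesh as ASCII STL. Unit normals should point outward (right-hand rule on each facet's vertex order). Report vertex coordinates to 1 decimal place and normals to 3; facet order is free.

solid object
 facet normal -0.785 -0.499 -0.368
  outer loop
   vertex 0.5 1.0 4.0
   vertex 0.2 4.2 0.3
   vertex 2.1 0.4 1.4
  endloop
 endfacet
 facet normal -0.940 0.217 0.264
  outer loop
   vertex 0.5 1.0 4.0
   vertex 1.5 4.6 4.6
   vertex 0.2 4.2 0.3
  endloop
 endfacet
 facet normal 0.121 -0.220 -0.968
  outer loop
   vertex 3.3 1.5 1.3
   vertex 2.1 0.4 1.4
   vertex 0.2 4.2 0.3
  endloop
 endfacet
 facet normal 0.640 -0.722 -0.265
  outer loop
   vertex 3.3 1.5 1.3
   vertex 5.0 2.2 3.5
   vertex 2.1 0.4 1.4
  endloop
 endfacet
 facet normal 0.389 -0.893 0.227
  outer loop
   vertex 4.6 2.0 3.4
   vertex 2.1 0.4 1.4
   vertex 5.0 2.2 3.5
  endloop
 endfacet
 facet normal 0.393 0.157 0.906
  outer loop
   vertex 2.2 1.7 4.8
   vertex 5.0 2.2 3.5
   vertex 1.5 4.6 4.6
  endloop
 endfacet
 facet normal 0.333 -0.860 0.387
  outer loop
   vertex 2.2 1.7 4.8
   vertex 4.6 2.0 3.4
   vertex 5.0 2.2 3.5
  endloop
 endfacet
 facet normal 0.215 -0.914 0.343
  outer loop
   vertex 2.2 1.7 4.8
   vertex 0.5 1.0 4.0
   vertex 2.1 0.4 1.4
  endloop
 endfacet
 facet normal 0.305 -0.892 0.332
  outer loop
   vertex 2.2 1.7 4.8
   vertex 2.1 0.4 1.4
   vertex 4.6 2.0 3.4
  endloop
 endfacet
 facet normal 0.479 0.237 -0.845
  outer loop
   vertex 4.4 3.2 2.4
   vertex 3.3 1.5 1.3
   vertex 0.2 4.2 0.3
  endloop
 endfacet
 facet normal 0.805 -0.149 -0.574
  outer loop
   vertex 4.4 3.2 2.4
   vertex 5.0 2.2 3.5
   vertex 3.3 1.5 1.3
  endloop
 endfacet
 facet normal 0.313 0.932 -0.181
  outer loop
   vertex 4.4 3.2 2.4
   vertex 0.2 4.2 0.3
   vertex 1.5 4.6 4.6
  endloop
 endfacet
 facet normal 0.602 0.726 0.332
  outer loop
   vertex 4.4 3.2 2.4
   vertex 1.5 4.6 4.6
   vertex 5.0 2.2 3.5
  endloop
 endfacet
 facet normal -0.938 0.215 0.273
  outer loop
   vertex 1.1 2.6 4.8
   vertex 1.5 4.6 4.6
   vertex 0.5 1.0 4.0
  endloop
 endfacet
 facet normal 0.070 0.085 0.994
  outer loop
   vertex 1.1 2.6 4.8
   vertex 2.2 1.7 4.8
   vertex 1.5 4.6 4.6
  endloop
 endfacet
 facet normal -0.281 -0.343 0.896
  outer loop
   vertex 1.1 2.6 4.8
   vertex 0.5 1.0 4.0
   vertex 2.2 1.7 4.8
  endloop
 endfacet
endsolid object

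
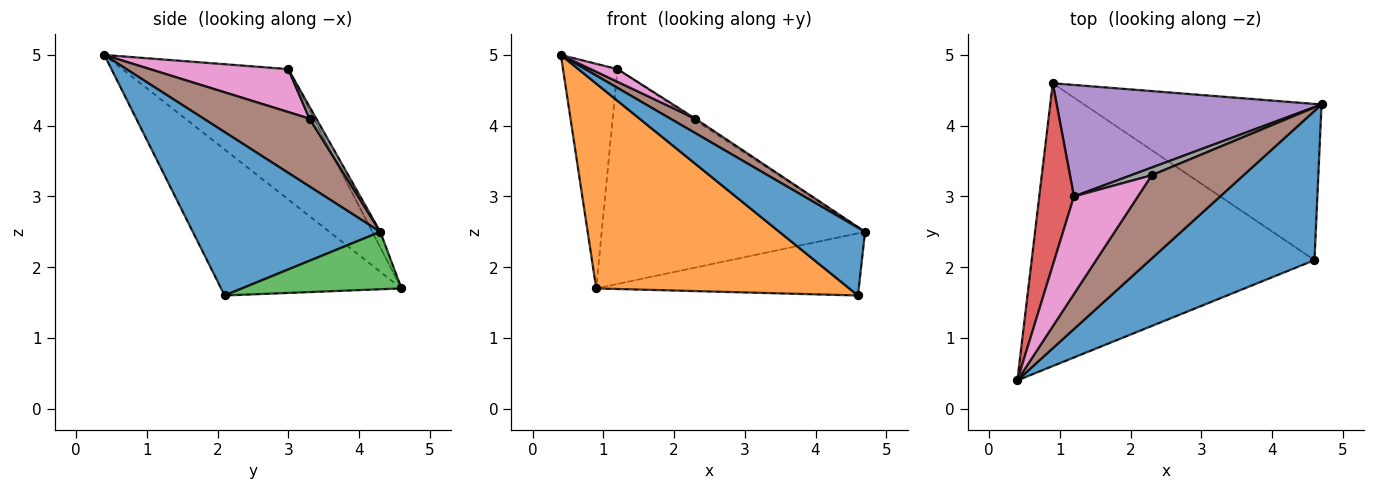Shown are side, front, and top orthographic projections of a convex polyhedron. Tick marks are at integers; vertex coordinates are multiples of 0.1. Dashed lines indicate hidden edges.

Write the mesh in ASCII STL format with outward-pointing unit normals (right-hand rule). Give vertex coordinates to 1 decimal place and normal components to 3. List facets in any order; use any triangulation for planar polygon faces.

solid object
 facet normal 0.671 -0.307 0.675
  outer loop
   vertex 4.6 2.1 1.6
   vertex 4.7 4.3 2.5
   vertex 0.4 0.4 5.0
  endloop
 endfacet
 facet normal -0.386 -0.541 -0.747
  outer loop
   vertex 4.6 2.1 1.6
   vertex 0.4 0.4 5.0
   vertex 0.9 4.6 1.7
  endloop
 endfacet
 facet normal 0.219 0.361 -0.906
  outer loop
   vertex 4.6 2.1 1.6
   vertex 0.9 4.6 1.7
   vertex 4.7 4.3 2.5
  endloop
 endfacet
 facet normal -0.921 0.302 0.245
  outer loop
   vertex 1.2 3.0 4.8
   vertex 0.9 4.6 1.7
   vertex 0.4 0.4 5.0
  endloop
 endfacet
 facet normal -0.027 0.887 0.461
  outer loop
   vertex 1.2 3.0 4.8
   vertex 4.7 4.3 2.5
   vertex 0.9 4.6 1.7
  endloop
 endfacet
 facet normal 0.589 -0.139 0.796
  outer loop
   vertex 2.3 3.3 4.1
   vertex 0.4 0.4 5.0
   vertex 4.7 4.3 2.5
  endloop
 endfacet
 facet normal 0.554 -0.107 0.825
  outer loop
   vertex 2.3 3.3 4.1
   vertex 1.2 3.0 4.8
   vertex 0.4 0.4 5.0
  endloop
 endfacet
 facet normal 0.493 0.179 0.851
  outer loop
   vertex 2.3 3.3 4.1
   vertex 4.7 4.3 2.5
   vertex 1.2 3.0 4.8
  endloop
 endfacet
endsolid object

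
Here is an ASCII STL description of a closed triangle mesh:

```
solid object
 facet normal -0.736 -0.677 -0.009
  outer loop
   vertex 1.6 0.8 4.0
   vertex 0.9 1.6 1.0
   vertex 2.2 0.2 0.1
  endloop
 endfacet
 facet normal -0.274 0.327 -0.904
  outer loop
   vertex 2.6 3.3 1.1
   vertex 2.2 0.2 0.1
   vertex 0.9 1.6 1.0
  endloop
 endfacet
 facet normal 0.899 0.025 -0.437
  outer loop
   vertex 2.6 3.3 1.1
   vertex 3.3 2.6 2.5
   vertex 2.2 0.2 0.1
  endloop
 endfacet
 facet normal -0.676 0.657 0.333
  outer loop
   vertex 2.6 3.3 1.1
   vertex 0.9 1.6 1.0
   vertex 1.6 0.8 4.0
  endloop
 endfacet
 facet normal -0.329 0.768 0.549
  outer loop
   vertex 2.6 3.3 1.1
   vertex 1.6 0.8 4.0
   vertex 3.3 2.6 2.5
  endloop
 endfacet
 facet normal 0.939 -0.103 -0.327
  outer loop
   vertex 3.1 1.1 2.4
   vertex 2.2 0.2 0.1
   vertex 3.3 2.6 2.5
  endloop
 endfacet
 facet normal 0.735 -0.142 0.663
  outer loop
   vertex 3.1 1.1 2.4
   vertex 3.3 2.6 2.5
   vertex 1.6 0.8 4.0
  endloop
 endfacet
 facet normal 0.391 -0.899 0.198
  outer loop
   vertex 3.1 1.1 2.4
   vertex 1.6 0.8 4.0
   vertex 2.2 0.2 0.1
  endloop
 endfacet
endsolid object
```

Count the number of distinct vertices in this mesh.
6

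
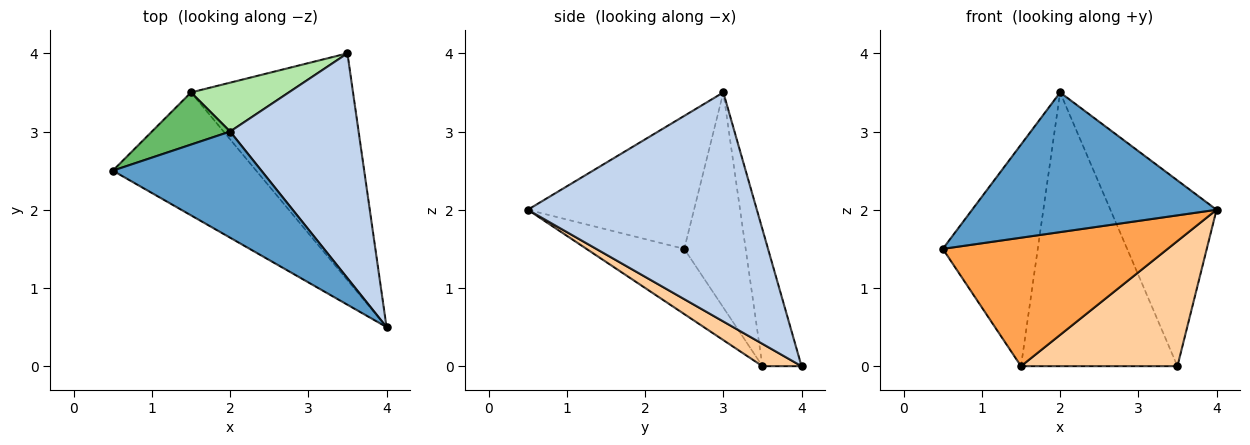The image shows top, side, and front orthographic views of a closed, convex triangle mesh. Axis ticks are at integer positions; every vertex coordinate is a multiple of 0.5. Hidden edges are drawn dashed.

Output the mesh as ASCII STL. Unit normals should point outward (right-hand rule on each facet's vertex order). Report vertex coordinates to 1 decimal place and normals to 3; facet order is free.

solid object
 facet normal -0.476 -0.700 0.532
  outer loop
   vertex 2.0 3.0 3.5
   vertex 0.5 2.5 1.5
   vertex 4.0 0.5 2.0
  endloop
 endfacet
 facet normal 0.809 0.375 0.454
  outer loop
   vertex 2.0 3.0 3.5
   vertex 4.0 0.5 2.0
   vertex 3.5 4.0 0.0
  endloop
 endfacet
 facet normal -0.300 -0.689 -0.659
  outer loop
   vertex 1.5 3.5 0.0
   vertex 4.0 0.5 2.0
   vertex 0.5 2.5 1.5
  endloop
 endfacet
 facet normal 0.120 -0.480 -0.869
  outer loop
   vertex 1.5 3.5 0.0
   vertex 3.5 4.0 0.0
   vertex 4.0 0.5 2.0
  endloop
 endfacet
 facet normal -0.533 0.824 0.194
  outer loop
   vertex 1.5 3.5 0.0
   vertex 0.5 2.5 1.5
   vertex 2.0 3.0 3.5
  endloop
 endfacet
 facet normal -0.239 0.956 0.171
  outer loop
   vertex 1.5 3.5 0.0
   vertex 2.0 3.0 3.5
   vertex 3.5 4.0 0.0
  endloop
 endfacet
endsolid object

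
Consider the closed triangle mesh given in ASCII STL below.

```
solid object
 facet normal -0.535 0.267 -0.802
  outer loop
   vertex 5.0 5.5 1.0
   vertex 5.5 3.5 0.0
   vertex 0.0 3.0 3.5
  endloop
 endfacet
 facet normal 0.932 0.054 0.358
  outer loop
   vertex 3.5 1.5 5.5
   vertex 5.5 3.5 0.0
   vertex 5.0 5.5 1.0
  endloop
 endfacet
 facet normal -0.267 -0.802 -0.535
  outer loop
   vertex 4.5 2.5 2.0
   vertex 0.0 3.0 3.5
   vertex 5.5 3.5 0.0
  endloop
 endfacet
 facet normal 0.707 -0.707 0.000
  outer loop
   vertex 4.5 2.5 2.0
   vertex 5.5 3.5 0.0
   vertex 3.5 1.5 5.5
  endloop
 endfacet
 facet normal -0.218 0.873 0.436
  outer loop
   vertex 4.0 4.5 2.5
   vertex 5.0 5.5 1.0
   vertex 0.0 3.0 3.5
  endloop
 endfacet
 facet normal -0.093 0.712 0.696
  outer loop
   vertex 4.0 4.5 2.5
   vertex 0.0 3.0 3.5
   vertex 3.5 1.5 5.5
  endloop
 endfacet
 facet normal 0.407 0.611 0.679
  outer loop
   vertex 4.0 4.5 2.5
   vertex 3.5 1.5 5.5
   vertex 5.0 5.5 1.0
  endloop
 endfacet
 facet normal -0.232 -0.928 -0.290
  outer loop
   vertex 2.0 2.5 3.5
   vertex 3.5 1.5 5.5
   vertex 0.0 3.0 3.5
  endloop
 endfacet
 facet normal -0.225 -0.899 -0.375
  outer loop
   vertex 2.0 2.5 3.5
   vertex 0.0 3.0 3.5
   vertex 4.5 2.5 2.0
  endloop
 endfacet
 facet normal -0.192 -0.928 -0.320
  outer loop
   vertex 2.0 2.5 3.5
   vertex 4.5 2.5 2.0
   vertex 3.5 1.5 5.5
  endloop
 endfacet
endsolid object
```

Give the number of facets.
10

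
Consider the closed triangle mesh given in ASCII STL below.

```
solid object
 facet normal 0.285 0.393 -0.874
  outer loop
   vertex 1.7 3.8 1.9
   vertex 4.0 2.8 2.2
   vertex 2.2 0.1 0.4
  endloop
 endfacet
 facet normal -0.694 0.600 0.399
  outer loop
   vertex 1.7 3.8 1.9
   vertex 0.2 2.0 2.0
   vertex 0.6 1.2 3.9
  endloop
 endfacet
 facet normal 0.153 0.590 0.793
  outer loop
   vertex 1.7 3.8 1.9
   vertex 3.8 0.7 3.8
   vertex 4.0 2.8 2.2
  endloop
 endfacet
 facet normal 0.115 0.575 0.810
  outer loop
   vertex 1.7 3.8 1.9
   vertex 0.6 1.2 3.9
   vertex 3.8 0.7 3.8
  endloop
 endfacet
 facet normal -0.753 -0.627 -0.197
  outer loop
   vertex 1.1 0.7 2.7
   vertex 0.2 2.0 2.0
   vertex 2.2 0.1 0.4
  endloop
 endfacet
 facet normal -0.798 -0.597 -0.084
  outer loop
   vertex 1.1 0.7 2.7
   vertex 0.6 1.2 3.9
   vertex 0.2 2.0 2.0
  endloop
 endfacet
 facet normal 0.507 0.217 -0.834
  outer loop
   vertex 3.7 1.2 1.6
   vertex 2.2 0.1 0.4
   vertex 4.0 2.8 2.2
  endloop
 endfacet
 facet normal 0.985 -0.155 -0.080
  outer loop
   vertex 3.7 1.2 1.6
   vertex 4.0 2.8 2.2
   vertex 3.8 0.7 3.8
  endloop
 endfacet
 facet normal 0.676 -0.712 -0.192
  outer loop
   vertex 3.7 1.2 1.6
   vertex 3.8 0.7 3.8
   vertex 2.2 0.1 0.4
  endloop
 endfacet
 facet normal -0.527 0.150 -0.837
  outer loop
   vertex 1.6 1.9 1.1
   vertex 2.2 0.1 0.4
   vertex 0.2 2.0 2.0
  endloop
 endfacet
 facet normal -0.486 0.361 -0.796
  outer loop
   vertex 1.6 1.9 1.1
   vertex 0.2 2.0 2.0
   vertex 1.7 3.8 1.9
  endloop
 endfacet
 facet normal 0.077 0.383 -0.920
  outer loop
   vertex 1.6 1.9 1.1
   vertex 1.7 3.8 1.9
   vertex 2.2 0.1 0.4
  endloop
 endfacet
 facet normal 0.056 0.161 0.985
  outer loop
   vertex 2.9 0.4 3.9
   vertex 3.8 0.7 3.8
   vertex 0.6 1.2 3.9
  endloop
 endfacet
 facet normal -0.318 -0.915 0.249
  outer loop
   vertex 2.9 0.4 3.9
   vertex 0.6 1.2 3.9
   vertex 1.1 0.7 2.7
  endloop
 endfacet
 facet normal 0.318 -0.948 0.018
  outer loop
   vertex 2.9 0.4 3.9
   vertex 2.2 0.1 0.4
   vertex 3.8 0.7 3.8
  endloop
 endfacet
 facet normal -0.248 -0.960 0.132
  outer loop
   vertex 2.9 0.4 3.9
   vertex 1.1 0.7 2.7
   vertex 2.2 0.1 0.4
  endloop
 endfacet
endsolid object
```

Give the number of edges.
24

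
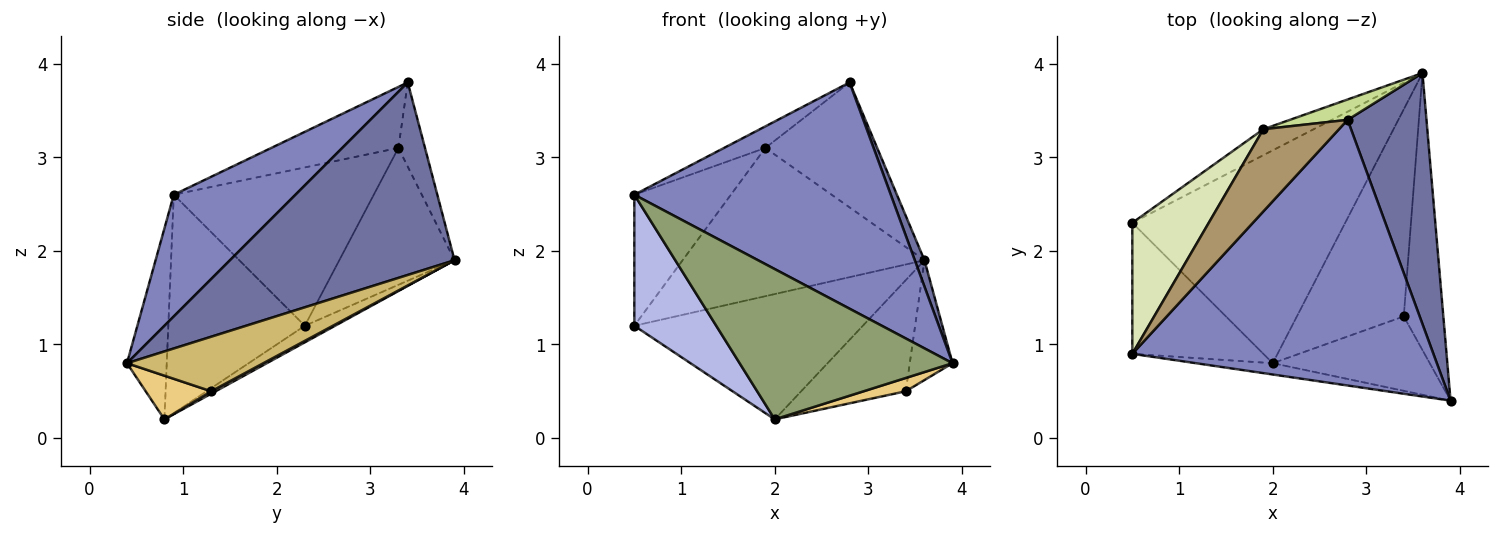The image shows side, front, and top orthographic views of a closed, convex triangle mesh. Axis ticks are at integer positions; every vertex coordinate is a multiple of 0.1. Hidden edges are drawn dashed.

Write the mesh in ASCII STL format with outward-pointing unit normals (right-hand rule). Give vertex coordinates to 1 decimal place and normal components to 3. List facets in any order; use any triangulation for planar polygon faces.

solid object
 facet normal 0.925 -0.040 0.379
  outer loop
   vertex 2.8 3.4 3.8
   vertex 3.9 0.4 0.8
   vertex 3.6 3.9 1.9
  endloop
 endfacet
 facet normal 0.294 -0.620 0.728
  outer loop
   vertex 0.5 0.9 2.6
   vertex 3.9 0.4 0.8
   vertex 2.8 3.4 3.8
  endloop
 endfacet
 facet normal -0.067 0.506 -0.860
  outer loop
   vertex 2.0 0.8 0.2
   vertex 0.5 2.3 1.2
   vertex 3.6 3.9 1.9
  endloop
 endfacet
 facet normal -0.762 -0.457 -0.457
  outer loop
   vertex 2.0 0.8 0.2
   vertex 0.5 0.9 2.6
   vertex 0.5 2.3 1.2
  endloop
 endfacet
 facet normal -0.183 -0.980 -0.074
  outer loop
   vertex 2.0 0.8 0.2
   vertex 3.9 0.4 0.8
   vertex 0.5 0.9 2.6
  endloop
 endfacet
 facet normal -0.425 0.892 -0.156
  outer loop
   vertex 1.9 3.3 3.1
   vertex 3.6 3.9 1.9
   vertex 0.5 2.3 1.2
  endloop
 endfacet
 facet normal -0.229 0.961 0.157
  outer loop
   vertex 1.9 3.3 3.1
   vertex 2.8 3.4 3.8
   vertex 3.6 3.9 1.9
  endloop
 endfacet
 facet normal -0.826 0.399 0.399
  outer loop
   vertex 1.9 3.3 3.1
   vertex 0.5 2.3 1.2
   vertex 0.5 0.9 2.6
  endloop
 endfacet
 facet normal -0.615 0.200 0.762
  outer loop
   vertex 1.9 3.3 3.1
   vertex 0.5 0.9 2.6
   vertex 2.8 3.4 3.8
  endloop
 endfacet
 facet normal 0.785 0.246 -0.569
  outer loop
   vertex 3.4 1.3 0.5
   vertex 3.6 3.9 1.9
   vertex 3.9 0.4 0.8
  endloop
 endfacet
 facet normal 0.264 -0.170 -0.949
  outer loop
   vertex 3.4 1.3 0.5
   vertex 3.9 0.4 0.8
   vertex 2.0 0.8 0.2
  endloop
 endfacet
 facet normal 0.020 0.473 -0.881
  outer loop
   vertex 3.4 1.3 0.5
   vertex 2.0 0.8 0.2
   vertex 3.6 3.9 1.9
  endloop
 endfacet
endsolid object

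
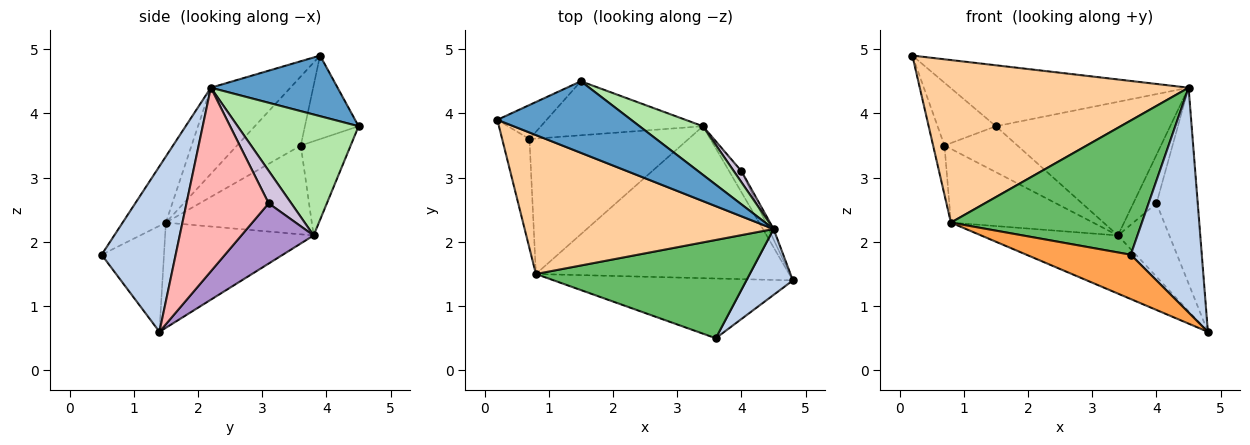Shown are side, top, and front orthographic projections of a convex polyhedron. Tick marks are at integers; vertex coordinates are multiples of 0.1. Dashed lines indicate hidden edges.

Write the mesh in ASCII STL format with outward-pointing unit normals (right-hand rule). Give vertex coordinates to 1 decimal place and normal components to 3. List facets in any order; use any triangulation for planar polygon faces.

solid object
 facet normal 0.326 0.613 0.720
  outer loop
   vertex 4.5 2.2 4.4
   vertex 1.5 4.5 3.8
   vertex 0.2 3.9 4.9
  endloop
 endfacet
 facet normal 0.707 -0.678 0.199
  outer loop
   vertex 4.5 2.2 4.4
   vertex 3.6 0.5 1.8
   vertex 4.8 1.4 0.6
  endloop
 endfacet
 facet normal -0.336 -0.561 -0.757
  outer loop
   vertex 0.8 1.5 2.3
   vertex 4.8 1.4 0.6
   vertex 3.6 0.5 1.8
  endloop
 endfacet
 facet normal -0.219 -0.742 0.634
  outer loop
   vertex 0.8 1.5 2.3
   vertex 4.5 2.2 4.4
   vertex 0.2 3.9 4.9
  endloop
 endfacet
 facet normal -0.180 -0.794 0.581
  outer loop
   vertex 0.8 1.5 2.3
   vertex 3.6 0.5 1.8
   vertex 4.5 2.2 4.4
  endloop
 endfacet
 facet normal 0.546 0.787 0.286
  outer loop
   vertex 3.4 3.8 2.1
   vertex 1.5 4.5 3.8
   vertex 4.5 2.2 4.4
  endloop
 endfacet
 facet normal -0.362 0.333 -0.871
  outer loop
   vertex 3.4 3.8 2.1
   vertex 4.8 1.4 0.6
   vertex 0.8 1.5 2.3
  endloop
 endfacet
 facet normal 0.893 0.449 -0.024
  outer loop
   vertex 4.0 3.1 2.6
   vertex 4.5 2.2 4.4
   vertex 4.8 1.4 0.6
  endloop
 endfacet
 facet normal 0.804 0.572 -0.164
  outer loop
   vertex 4.0 3.1 2.6
   vertex 4.8 1.4 0.6
   vertex 3.4 3.8 2.1
  endloop
 endfacet
 facet normal 0.689 0.706 0.162
  outer loop
   vertex 4.0 3.1 2.6
   vertex 3.4 3.8 2.1
   vertex 4.5 2.2 4.4
  endloop
 endfacet
 facet normal -0.405 0.592 -0.697
  outer loop
   vertex 0.7 3.6 3.5
   vertex 1.5 4.5 3.8
   vertex 3.4 3.8 2.1
  endloop
 endfacet
 facet normal -0.441 0.429 -0.788
  outer loop
   vertex 0.7 3.6 3.5
   vertex 3.4 3.8 2.1
   vertex 0.8 1.5 2.3
  endloop
 endfacet
 facet normal -0.629 0.683 -0.371
  outer loop
   vertex 0.7 3.6 3.5
   vertex 0.2 3.9 4.9
   vertex 1.5 4.5 3.8
  endloop
 endfacet
 facet normal -0.917 0.164 -0.363
  outer loop
   vertex 0.7 3.6 3.5
   vertex 0.8 1.5 2.3
   vertex 0.2 3.9 4.9
  endloop
 endfacet
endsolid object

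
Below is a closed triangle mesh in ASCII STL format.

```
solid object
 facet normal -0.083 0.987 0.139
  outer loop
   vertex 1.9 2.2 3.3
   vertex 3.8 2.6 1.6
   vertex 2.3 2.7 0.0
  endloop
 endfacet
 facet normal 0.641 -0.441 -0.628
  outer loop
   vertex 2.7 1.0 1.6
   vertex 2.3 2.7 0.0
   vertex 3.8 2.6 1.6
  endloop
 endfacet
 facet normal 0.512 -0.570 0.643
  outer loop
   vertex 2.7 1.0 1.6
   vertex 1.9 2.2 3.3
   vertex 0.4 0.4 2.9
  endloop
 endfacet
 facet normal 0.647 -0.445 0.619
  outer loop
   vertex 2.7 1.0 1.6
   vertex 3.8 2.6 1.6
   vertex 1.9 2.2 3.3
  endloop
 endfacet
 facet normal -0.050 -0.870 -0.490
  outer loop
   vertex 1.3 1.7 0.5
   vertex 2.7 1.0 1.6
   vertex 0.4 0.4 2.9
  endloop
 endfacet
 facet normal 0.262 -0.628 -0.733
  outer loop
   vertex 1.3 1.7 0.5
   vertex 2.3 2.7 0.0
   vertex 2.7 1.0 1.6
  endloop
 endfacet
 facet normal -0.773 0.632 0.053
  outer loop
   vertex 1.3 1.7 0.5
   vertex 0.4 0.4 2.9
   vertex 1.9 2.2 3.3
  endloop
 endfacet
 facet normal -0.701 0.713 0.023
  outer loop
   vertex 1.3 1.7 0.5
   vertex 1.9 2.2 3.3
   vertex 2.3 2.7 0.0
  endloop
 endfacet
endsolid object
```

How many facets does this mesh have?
8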